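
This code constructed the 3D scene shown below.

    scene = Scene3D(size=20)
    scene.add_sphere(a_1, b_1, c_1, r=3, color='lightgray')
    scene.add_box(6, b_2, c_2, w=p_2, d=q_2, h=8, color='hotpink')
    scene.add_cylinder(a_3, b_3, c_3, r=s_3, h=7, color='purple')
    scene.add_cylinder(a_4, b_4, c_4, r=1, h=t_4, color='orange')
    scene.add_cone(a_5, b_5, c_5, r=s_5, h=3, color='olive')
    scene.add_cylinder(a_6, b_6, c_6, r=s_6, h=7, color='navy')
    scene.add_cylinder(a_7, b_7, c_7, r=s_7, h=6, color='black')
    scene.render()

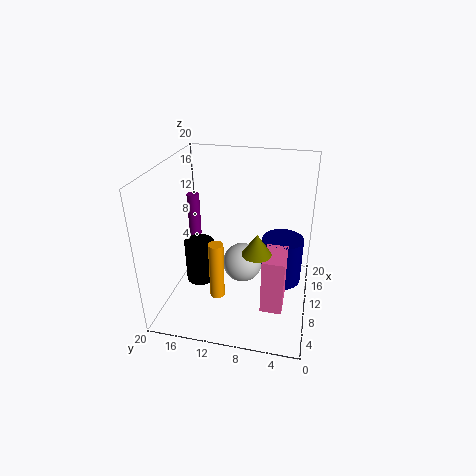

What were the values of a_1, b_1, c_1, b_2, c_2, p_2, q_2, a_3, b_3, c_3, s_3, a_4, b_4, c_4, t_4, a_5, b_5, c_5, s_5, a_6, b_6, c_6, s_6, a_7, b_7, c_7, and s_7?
a_1 = 13
b_1 = 10
c_1 = 4
b_2 = 3
c_2 = 1
p_2 = 5
q_2 = 3
a_3 = 17
b_3 = 19
c_3 = 6
s_3 = 1
a_4 = 6
b_4 = 12
c_4 = 3
t_4 = 8
a_5 = 8
b_5 = 7
c_5 = 9
s_5 = 2
a_6 = 13
b_6 = 4
c_6 = 2
s_6 = 3
a_7 = 8
b_7 = 15
c_7 = 4
s_7 = 2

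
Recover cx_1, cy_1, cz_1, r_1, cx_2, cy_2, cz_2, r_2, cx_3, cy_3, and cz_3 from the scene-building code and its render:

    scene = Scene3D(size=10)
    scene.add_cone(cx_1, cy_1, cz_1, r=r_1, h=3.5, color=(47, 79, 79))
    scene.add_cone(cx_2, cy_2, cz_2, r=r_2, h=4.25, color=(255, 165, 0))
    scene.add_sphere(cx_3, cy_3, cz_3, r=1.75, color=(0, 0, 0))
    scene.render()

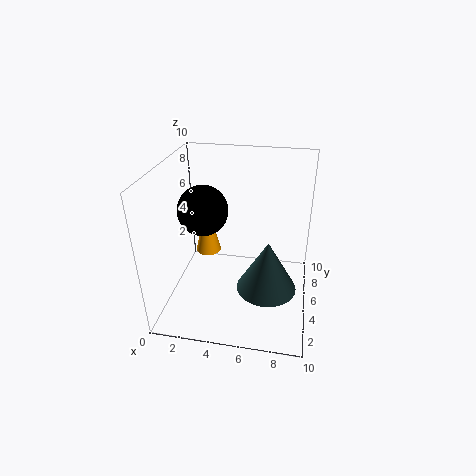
cx_1 = 7.25
cy_1 = 3.5
cz_1 = 2.25
r_1 = 2
cx_2 = 2
cy_2 = 7.75
cz_2 = 2
r_2 = 1
cx_3 = 2.5
cy_3 = 5.25
cz_3 = 6.75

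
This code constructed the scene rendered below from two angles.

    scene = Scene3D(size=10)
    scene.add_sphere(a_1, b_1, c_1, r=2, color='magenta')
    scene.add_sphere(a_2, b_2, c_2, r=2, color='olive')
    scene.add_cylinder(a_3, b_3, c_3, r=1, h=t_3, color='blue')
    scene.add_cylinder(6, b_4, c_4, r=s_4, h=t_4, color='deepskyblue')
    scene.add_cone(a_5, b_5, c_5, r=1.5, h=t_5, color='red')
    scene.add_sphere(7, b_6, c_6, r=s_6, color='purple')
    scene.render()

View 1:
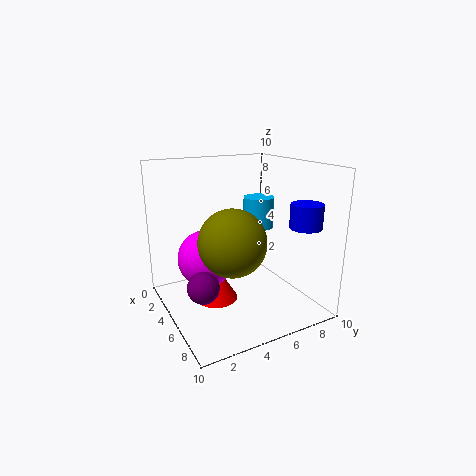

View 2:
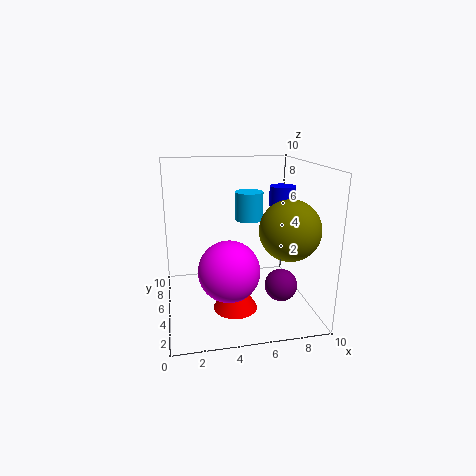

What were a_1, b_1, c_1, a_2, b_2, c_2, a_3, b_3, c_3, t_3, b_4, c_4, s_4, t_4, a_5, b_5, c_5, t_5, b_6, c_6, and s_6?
a_1 = 4
b_1 = 3
c_1 = 3.5
a_2 = 8
b_2 = 3
c_2 = 6
a_3 = 9
b_3 = 7.5
c_3 = 6.5
t_3 = 1.5
b_4 = 6
c_4 = 6
s_4 = 1
t_4 = 2
a_5 = 4.5
b_5 = 3.5
c_5 = 0.5
t_5 = 2.5
b_6 = 1.5
c_6 = 3
s_6 = 1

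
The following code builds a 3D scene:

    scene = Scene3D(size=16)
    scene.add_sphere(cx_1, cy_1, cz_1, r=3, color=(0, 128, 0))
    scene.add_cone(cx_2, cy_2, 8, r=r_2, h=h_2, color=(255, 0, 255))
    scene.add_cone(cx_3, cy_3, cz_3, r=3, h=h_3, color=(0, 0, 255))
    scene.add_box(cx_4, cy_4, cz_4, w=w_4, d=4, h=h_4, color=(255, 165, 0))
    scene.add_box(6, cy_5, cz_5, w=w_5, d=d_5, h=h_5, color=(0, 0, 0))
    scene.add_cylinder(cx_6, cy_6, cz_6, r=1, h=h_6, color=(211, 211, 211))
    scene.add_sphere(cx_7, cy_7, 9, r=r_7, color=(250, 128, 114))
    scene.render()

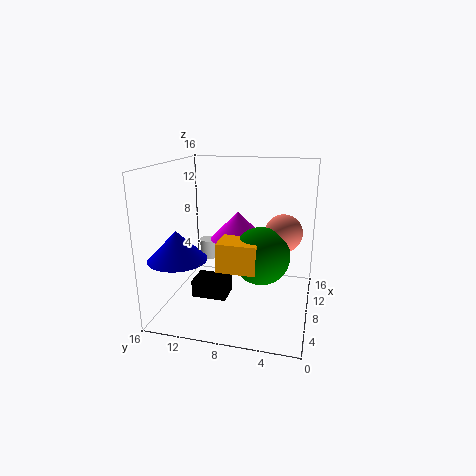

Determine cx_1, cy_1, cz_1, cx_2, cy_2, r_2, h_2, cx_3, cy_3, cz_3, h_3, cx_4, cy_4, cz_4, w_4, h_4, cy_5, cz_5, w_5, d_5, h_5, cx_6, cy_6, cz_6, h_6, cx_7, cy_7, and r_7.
cx_1 = 6; cy_1 = 5; cz_1 = 7; cx_2 = 8; cy_2 = 8; r_2 = 3; h_2 = 3; cx_3 = 3; cy_3 = 13; cz_3 = 7; h_3 = 3; cx_4 = 3; cy_4 = 5; cz_4 = 6; w_4 = 5; h_4 = 3; cy_5 = 9; cz_5 = 1; w_5 = 3; d_5 = 4; h_5 = 2; cx_6 = 7; cy_6 = 11; cz_6 = 6; h_6 = 2; cx_7 = 8; cy_7 = 3; r_7 = 2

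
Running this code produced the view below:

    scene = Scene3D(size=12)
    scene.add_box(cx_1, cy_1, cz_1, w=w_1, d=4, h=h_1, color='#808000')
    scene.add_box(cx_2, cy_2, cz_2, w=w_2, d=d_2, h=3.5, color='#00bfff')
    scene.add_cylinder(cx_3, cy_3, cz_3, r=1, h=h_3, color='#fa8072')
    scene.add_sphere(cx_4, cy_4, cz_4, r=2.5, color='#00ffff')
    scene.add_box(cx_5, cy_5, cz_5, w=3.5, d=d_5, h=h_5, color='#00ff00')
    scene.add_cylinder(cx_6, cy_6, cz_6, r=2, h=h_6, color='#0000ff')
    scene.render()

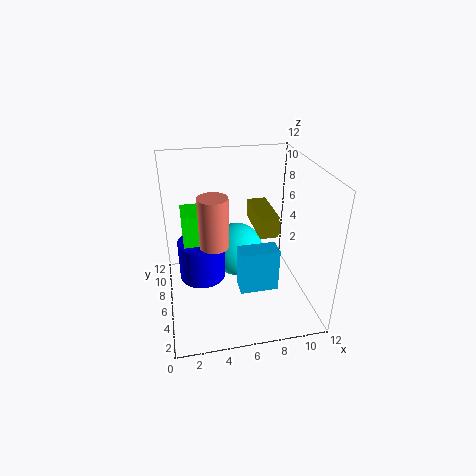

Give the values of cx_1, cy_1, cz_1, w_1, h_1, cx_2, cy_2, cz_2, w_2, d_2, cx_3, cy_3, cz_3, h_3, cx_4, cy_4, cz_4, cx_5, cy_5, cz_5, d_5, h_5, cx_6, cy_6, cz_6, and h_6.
cx_1 = 7; cy_1 = 3; cz_1 = 7.5; w_1 = 1.5; h_1 = 1.5; cx_2 = 5.5; cy_2 = 2.5; cz_2 = 3; w_2 = 3; d_2 = 1.5; cx_3 = 3.5; cy_3 = 2; cz_3 = 8; h_3 = 3.5; cx_4 = 6.5; cy_4 = 9; cz_4 = 3; cx_5 = 1.5; cy_5 = 4.5; cz_5 = 6.5; d_5 = 2.5; h_5 = 2.5; cx_6 = 3; cy_6 = 7; cz_6 = 2; h_6 = 3.5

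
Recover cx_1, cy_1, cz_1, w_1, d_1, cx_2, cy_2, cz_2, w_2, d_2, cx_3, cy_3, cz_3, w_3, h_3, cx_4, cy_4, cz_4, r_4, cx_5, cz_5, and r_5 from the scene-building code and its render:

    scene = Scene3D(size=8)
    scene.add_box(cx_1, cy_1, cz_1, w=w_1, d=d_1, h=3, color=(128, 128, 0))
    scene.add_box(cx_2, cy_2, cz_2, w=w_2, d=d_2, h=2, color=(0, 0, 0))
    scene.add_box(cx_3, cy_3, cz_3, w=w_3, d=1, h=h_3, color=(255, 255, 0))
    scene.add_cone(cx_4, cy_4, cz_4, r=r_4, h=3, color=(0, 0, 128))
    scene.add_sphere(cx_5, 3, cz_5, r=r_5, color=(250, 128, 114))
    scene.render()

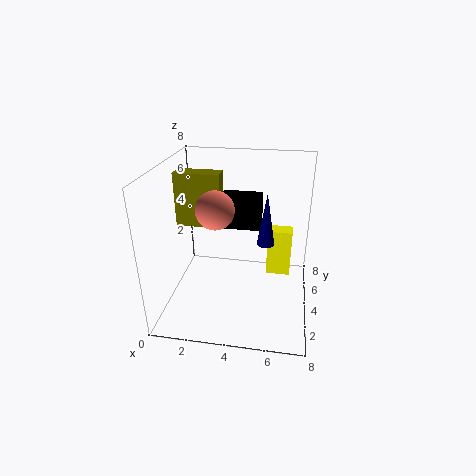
cx_1 = 0.5; cy_1 = 4; cz_1 = 4.5; w_1 = 2.5; d_1 = 1; cx_2 = 2.5; cy_2 = 6; cz_2 = 3.5; w_2 = 2.5; d_2 = 1.5; cx_3 = 5.5; cy_3 = 6; cz_3 = 0.5; w_3 = 1.5; h_3 = 3; cx_4 = 5.5; cy_4 = 4.5; cz_4 = 3.5; r_4 = 0.5; cx_5 = 3; cz_5 = 6; r_5 = 1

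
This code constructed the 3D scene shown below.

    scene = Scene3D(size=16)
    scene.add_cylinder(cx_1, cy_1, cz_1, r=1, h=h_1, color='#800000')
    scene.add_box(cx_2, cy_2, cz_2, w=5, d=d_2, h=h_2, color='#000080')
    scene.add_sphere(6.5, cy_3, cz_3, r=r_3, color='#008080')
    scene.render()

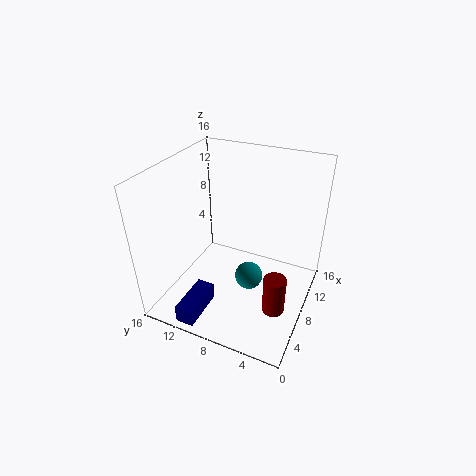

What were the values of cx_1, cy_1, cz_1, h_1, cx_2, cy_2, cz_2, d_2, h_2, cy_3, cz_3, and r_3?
cx_1 = 1.5, cy_1 = 1.5, cz_1 = 6, h_1 = 3.5, cx_2 = 0.5, cy_2 = 10, cz_2 = 0.5, d_2 = 2, h_2 = 2, cy_3 = 6, cz_3 = 4.5, r_3 = 1.5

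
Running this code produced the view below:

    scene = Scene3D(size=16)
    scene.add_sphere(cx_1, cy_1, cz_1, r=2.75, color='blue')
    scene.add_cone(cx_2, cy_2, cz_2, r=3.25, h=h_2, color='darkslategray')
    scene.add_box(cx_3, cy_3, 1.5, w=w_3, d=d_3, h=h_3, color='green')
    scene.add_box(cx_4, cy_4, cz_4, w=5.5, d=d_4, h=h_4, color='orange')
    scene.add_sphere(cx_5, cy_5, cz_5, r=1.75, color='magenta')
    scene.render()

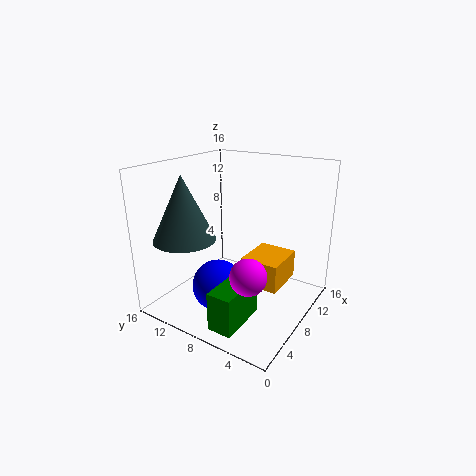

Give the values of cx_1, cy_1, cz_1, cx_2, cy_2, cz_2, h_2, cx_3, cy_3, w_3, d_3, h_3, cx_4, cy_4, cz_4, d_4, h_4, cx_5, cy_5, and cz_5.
cx_1 = 4.75, cy_1 = 8.5, cz_1 = 3.5, cx_2 = 3.25, cy_2 = 11.5, cz_2 = 8.75, h_2 = 6.75, cx_3 = 0.25, cy_3 = 4, w_3 = 5.25, d_3 = 2.5, h_3 = 4, cx_4 = 10.25, cy_4 = 4.25, cz_4 = 0.75, d_4 = 4.75, h_4 = 3.5, cx_5 = 2.75, cy_5 = 3.5, cz_5 = 7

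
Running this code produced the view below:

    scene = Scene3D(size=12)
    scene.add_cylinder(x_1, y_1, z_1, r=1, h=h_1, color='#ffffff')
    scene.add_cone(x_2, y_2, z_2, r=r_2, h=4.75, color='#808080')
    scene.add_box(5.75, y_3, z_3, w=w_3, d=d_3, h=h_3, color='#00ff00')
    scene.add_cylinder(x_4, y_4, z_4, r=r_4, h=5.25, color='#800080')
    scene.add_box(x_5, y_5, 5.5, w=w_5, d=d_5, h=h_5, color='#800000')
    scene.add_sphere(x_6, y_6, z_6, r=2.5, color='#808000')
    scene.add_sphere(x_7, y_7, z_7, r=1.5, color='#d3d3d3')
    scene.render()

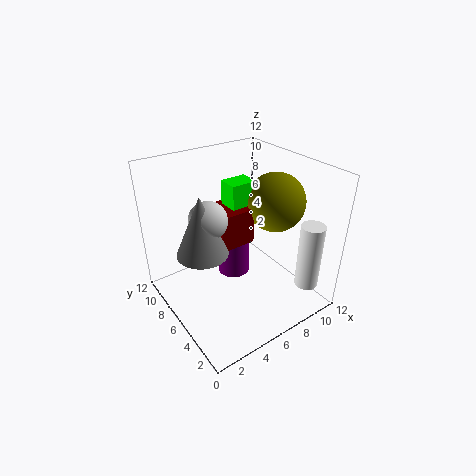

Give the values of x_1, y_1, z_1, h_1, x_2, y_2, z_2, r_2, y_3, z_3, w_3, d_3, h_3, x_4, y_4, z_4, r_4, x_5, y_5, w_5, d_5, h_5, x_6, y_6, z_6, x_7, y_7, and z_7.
x_1 = 10.5; y_1 = 2; z_1 = 1.75; h_1 = 5.75; x_2 = 2.5; y_2 = 5.75; z_2 = 6; r_2 = 2; y_3 = 6.25; z_3 = 7.25; w_3 = 2.25; d_3 = 1.75; h_3 = 3.25; x_4 = 7.25; y_4 = 8.5; z_4 = 0.75; r_4 = 1.5; x_5 = 4.25; y_5 = 5.5; w_5 = 3; d_5 = 3; h_5 = 3; x_6 = 9.5; y_6 = 5.5; z_6 = 8.5; x_7 = 3.25; y_7 = 6; z_7 = 8.5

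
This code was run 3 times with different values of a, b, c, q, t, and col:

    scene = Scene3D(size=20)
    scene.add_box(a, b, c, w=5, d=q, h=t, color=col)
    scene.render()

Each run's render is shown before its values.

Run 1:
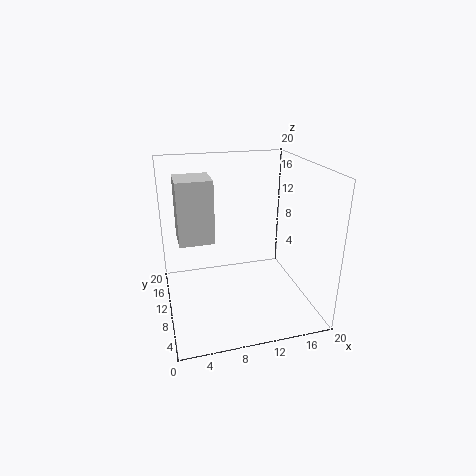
a = 2; b = 11; c = 9; q = 5; t = 9; col = 'lightgray'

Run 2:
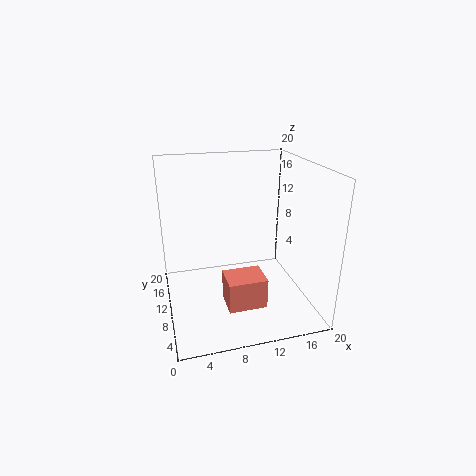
a = 7; b = 3; c = 3; q = 4; t = 4; col = 'salmon'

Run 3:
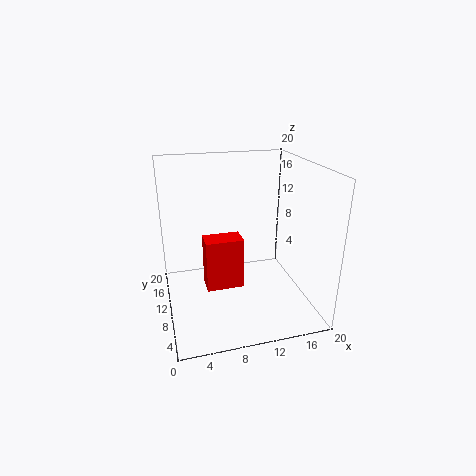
a = 5; b = 7; c = 4; q = 3; t = 7; col = 'red'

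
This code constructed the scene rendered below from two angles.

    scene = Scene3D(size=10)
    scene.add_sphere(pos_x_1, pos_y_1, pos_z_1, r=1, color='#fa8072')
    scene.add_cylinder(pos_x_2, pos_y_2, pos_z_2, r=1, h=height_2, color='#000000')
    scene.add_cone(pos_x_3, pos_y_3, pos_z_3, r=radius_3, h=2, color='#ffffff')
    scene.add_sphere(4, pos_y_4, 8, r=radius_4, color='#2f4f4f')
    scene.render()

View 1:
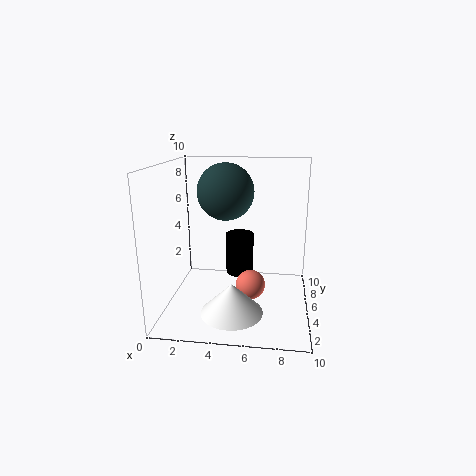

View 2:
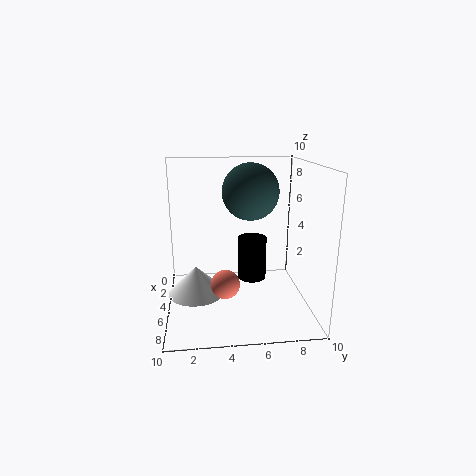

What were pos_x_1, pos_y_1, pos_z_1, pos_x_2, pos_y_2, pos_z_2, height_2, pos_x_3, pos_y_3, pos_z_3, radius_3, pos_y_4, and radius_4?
pos_x_1 = 6, pos_y_1 = 4, pos_z_1 = 2, pos_x_2 = 5, pos_y_2 = 6, pos_z_2 = 2, height_2 = 3, pos_x_3 = 5, pos_y_3 = 2, pos_z_3 = 1, radius_3 = 2, pos_y_4 = 6, radius_4 = 2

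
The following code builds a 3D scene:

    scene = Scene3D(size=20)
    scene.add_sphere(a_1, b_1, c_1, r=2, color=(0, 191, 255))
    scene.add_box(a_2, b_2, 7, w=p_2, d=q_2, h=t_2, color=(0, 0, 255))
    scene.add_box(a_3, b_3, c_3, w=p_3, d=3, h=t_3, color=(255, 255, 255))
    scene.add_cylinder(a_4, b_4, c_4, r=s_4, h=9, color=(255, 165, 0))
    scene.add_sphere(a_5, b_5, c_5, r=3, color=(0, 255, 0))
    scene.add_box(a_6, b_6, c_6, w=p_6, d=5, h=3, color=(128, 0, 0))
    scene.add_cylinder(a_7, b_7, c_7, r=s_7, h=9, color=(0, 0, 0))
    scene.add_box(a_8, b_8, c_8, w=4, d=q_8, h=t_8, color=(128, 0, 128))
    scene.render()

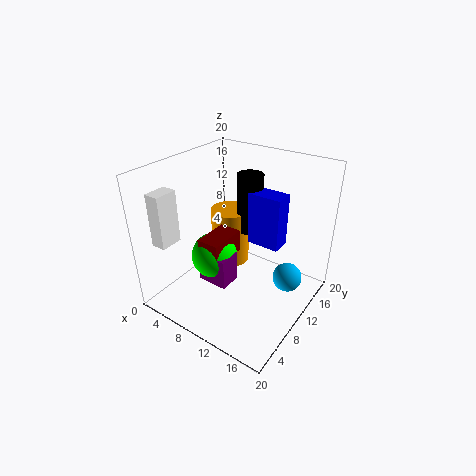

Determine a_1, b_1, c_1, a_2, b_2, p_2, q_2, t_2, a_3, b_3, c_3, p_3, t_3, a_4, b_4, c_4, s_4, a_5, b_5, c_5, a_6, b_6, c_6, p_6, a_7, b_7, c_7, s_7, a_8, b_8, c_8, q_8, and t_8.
a_1 = 17
b_1 = 12
c_1 = 5
a_2 = 9
b_2 = 14
p_2 = 5
q_2 = 3
t_2 = 8
a_3 = 3
b_3 = 1
c_3 = 11
p_3 = 2
t_3 = 7
a_4 = 5
b_4 = 15
c_4 = 2
s_4 = 3
a_5 = 9
b_5 = 6
c_5 = 9
a_6 = 8
b_6 = 4
c_6 = 9
p_6 = 3
a_7 = 8
b_7 = 16
c_7 = 8
s_7 = 2
a_8 = 8
b_8 = 4
c_8 = 6
q_8 = 3
t_8 = 4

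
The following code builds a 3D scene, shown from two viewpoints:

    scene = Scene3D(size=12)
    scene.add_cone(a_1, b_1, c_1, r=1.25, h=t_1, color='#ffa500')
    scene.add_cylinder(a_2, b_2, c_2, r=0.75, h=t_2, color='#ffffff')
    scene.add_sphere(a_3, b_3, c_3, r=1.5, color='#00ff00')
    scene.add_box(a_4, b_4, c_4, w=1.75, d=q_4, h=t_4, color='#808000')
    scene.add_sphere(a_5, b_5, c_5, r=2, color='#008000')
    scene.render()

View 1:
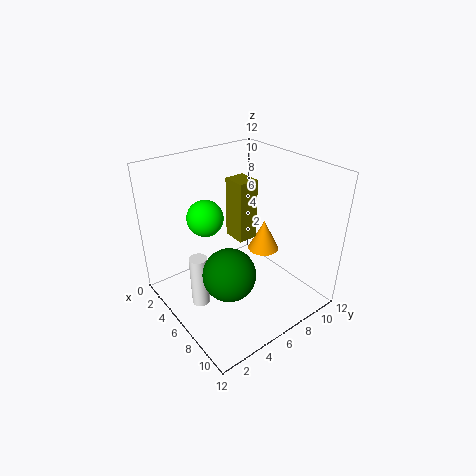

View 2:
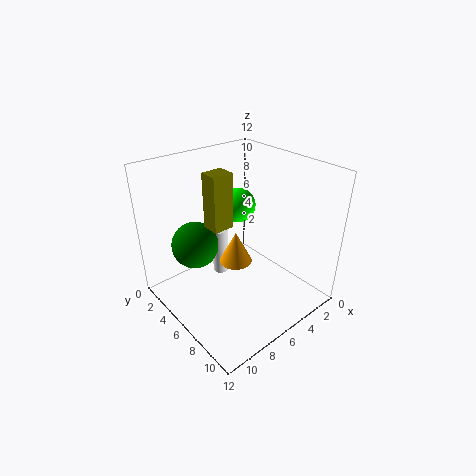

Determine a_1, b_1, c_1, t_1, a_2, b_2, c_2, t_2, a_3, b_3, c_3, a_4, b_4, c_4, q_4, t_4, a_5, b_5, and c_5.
a_1 = 7.5; b_1 = 7.5; c_1 = 5.25; t_1 = 2.5; a_2 = 5.25; b_2 = 2.5; c_2 = 0.5; t_2 = 4.5; a_3 = 4.25; b_3 = 4; c_3 = 7.75; a_4 = 6.5; b_4 = 4.5; c_4 = 7.25; q_4 = 1.5; t_4 = 4.5; a_5 = 8.5; b_5 = 3.25; c_5 = 5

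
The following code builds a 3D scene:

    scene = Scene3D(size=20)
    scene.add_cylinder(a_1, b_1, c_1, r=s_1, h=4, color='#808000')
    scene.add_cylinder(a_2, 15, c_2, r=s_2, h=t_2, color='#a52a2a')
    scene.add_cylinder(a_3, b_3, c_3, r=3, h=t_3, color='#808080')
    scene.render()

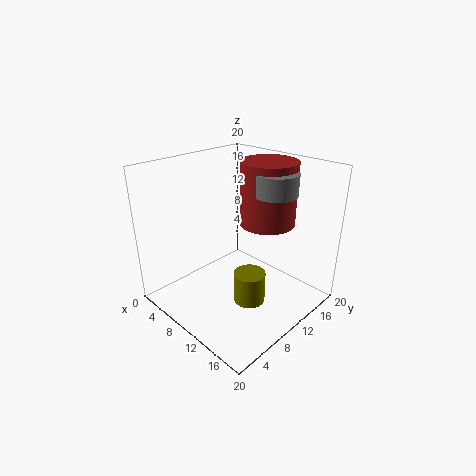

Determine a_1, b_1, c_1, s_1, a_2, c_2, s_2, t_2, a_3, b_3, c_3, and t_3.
a_1 = 15
b_1 = 7
c_1 = 4
s_1 = 2
a_2 = 11
c_2 = 11
s_2 = 4
t_2 = 9
a_3 = 13
b_3 = 14
c_3 = 16
t_3 = 3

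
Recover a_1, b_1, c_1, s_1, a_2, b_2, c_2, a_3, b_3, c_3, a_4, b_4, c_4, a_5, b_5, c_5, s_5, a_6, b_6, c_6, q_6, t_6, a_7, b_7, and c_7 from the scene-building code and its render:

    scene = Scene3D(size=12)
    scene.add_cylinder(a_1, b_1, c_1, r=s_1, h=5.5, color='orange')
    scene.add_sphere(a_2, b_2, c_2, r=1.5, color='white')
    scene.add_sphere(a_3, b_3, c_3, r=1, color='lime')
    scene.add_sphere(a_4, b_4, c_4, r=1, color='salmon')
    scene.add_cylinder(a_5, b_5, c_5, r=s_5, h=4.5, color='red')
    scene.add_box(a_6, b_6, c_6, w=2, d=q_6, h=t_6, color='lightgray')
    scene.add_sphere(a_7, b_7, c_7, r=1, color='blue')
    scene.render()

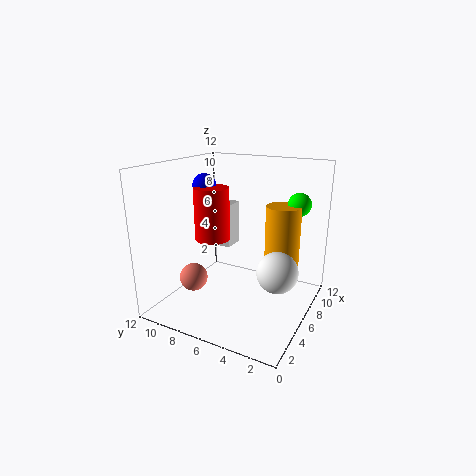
a_1 = 8.5
b_1 = 3
c_1 = 3
s_1 = 1.5
a_2 = 3.5
b_2 = 1.5
c_2 = 5
a_3 = 9.5
b_3 = 2
c_3 = 8.5
a_4 = 1
b_4 = 7
c_4 = 4.5
a_5 = 6
b_5 = 8.5
c_5 = 5.5
s_5 = 1.5
a_6 = 8
b_6 = 8
c_6 = 4
q_6 = 2
t_6 = 4
a_7 = 6.5
b_7 = 9.5
c_7 = 10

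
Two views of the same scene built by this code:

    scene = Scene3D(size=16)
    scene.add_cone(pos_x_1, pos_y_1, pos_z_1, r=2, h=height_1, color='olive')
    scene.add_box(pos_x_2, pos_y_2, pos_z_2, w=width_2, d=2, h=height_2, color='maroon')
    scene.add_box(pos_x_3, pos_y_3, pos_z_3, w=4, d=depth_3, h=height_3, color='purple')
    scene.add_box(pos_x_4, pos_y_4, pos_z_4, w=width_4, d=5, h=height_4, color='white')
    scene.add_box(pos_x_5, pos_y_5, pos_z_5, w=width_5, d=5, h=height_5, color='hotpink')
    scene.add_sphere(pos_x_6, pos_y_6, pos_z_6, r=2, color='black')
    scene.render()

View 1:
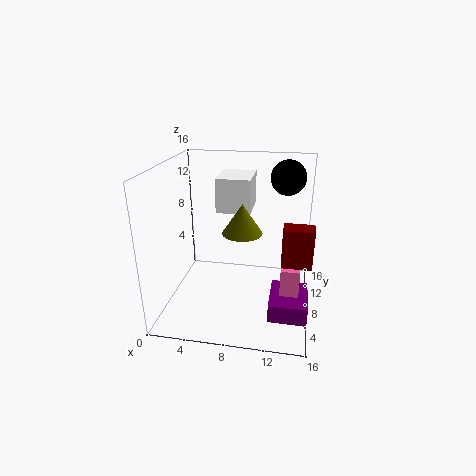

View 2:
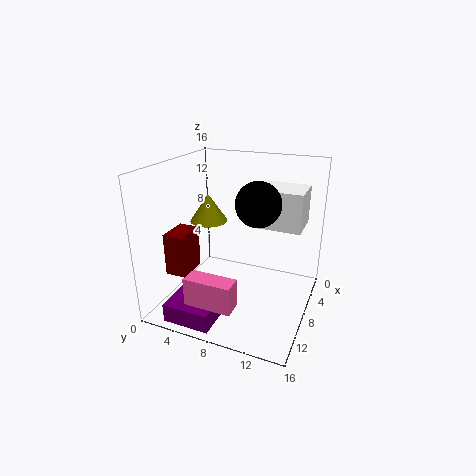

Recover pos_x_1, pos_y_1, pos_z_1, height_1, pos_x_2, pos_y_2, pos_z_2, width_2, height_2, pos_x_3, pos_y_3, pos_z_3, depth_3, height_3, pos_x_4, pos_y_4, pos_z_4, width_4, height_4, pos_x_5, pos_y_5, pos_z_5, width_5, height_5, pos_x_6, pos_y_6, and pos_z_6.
pos_x_1 = 9
pos_y_1 = 5
pos_z_1 = 10
height_1 = 3
pos_x_2 = 13
pos_y_2 = 4
pos_z_2 = 7
width_2 = 3
height_2 = 4
pos_x_3 = 12
pos_y_3 = 3
pos_z_3 = 1
depth_3 = 5
height_3 = 2
pos_x_4 = 5
pos_y_4 = 10
pos_z_4 = 10
width_4 = 4
height_4 = 4
pos_x_5 = 13
pos_y_5 = 5
pos_z_5 = 3
width_5 = 2
height_5 = 3
pos_x_6 = 13
pos_y_6 = 12
pos_z_6 = 14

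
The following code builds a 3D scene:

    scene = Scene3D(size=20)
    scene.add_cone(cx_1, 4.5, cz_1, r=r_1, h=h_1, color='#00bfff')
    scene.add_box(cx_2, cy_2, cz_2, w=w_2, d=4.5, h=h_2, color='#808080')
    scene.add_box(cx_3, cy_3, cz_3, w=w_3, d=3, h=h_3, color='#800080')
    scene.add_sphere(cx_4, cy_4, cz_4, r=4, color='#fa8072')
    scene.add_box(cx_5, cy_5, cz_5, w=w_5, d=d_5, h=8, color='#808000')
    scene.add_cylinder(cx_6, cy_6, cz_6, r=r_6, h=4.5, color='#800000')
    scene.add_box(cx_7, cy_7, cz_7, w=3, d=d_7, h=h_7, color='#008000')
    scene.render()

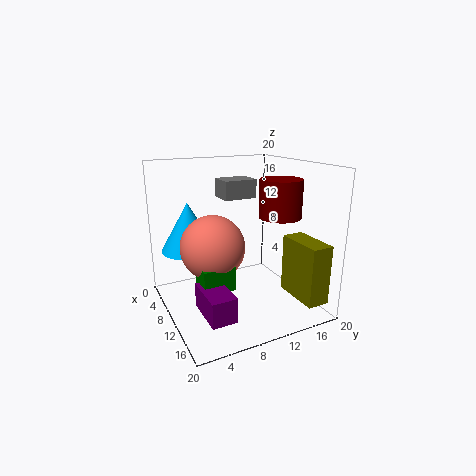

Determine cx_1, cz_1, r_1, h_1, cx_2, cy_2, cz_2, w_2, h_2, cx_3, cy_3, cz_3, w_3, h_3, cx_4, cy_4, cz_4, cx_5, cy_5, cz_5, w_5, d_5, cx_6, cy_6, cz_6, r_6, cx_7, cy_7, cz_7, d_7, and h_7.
cx_1 = 5
cz_1 = 7.5
r_1 = 4
h_1 = 7
cx_2 = 7
cy_2 = 8
cz_2 = 15.5
w_2 = 3.5
h_2 = 2.5
cx_3 = 14.5
cy_3 = 2
cz_3 = 4
w_3 = 5.5
h_3 = 3
cx_4 = 13
cy_4 = 5
cz_4 = 10.5
cx_5 = 13
cy_5 = 15.5
cz_5 = 2.5
w_5 = 6.5
d_5 = 3
cx_6 = 17
cy_6 = 12
cz_6 = 14.5
r_6 = 2.5
cx_7 = 13.5
cy_7 = 2.5
cz_7 = 6
d_7 = 4
h_7 = 3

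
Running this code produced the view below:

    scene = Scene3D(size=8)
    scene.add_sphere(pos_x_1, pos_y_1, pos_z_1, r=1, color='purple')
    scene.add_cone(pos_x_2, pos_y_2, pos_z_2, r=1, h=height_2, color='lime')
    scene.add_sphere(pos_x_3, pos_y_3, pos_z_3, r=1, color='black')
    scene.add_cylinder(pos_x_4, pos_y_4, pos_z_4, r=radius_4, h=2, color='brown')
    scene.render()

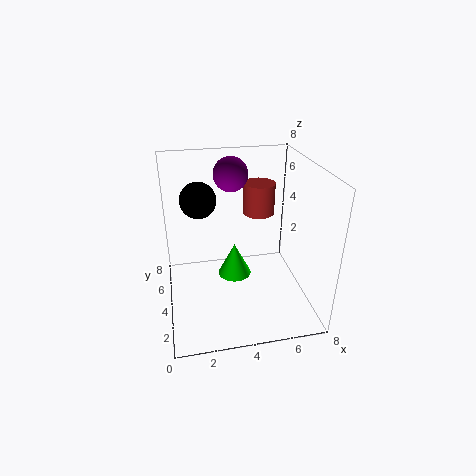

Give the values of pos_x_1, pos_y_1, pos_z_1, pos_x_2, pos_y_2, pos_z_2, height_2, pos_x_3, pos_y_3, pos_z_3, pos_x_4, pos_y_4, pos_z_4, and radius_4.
pos_x_1 = 4, pos_y_1 = 6, pos_z_1 = 7, pos_x_2 = 4, pos_y_2 = 5, pos_z_2 = 1, height_2 = 2, pos_x_3 = 2, pos_y_3 = 5, pos_z_3 = 6, pos_x_4 = 6, pos_y_4 = 7, pos_z_4 = 4, radius_4 = 1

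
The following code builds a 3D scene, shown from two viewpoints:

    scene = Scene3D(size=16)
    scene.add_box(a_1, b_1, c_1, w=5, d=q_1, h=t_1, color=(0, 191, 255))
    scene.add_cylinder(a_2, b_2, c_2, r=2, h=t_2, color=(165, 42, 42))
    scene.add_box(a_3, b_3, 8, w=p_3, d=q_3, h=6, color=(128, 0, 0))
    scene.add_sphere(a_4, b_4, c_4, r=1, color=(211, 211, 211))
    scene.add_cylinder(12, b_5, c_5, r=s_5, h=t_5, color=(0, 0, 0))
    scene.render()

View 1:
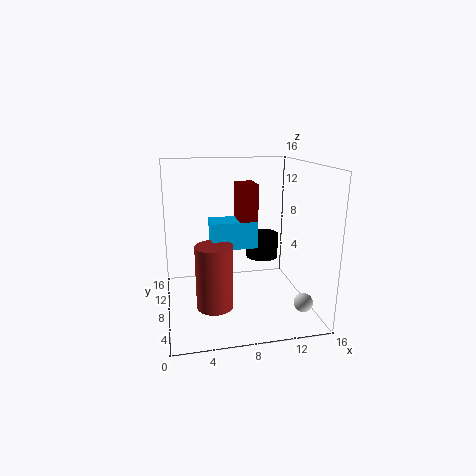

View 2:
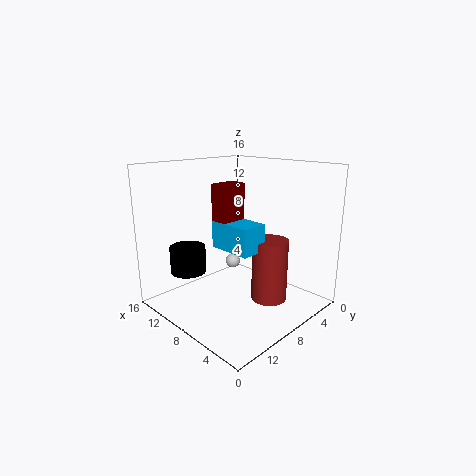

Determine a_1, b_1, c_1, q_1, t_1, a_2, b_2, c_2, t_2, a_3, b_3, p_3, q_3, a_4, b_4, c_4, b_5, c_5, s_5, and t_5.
a_1 = 5
b_1 = 7
c_1 = 7
q_1 = 3
t_1 = 3
a_2 = 5
b_2 = 6
c_2 = 1
t_2 = 7
a_3 = 8
b_3 = 7
p_3 = 2
q_3 = 3
a_4 = 14
b_4 = 3
c_4 = 2
b_5 = 12
c_5 = 4
s_5 = 2
t_5 = 3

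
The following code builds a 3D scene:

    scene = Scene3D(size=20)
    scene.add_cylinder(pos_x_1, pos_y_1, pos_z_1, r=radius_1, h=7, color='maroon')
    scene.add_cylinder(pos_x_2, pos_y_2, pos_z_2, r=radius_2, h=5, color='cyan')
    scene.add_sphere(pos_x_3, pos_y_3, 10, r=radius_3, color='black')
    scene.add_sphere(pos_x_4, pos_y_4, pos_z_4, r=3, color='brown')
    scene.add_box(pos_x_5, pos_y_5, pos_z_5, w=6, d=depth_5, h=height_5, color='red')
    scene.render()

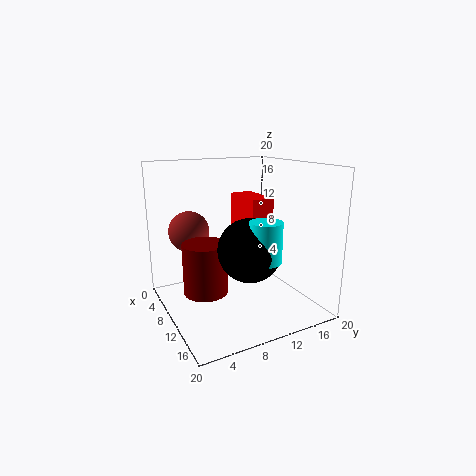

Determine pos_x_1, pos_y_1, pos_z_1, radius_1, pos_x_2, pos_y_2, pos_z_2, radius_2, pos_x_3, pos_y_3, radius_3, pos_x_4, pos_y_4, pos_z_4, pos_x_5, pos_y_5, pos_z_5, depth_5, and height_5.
pos_x_1 = 10, pos_y_1 = 5, pos_z_1 = 3, radius_1 = 3, pos_x_2 = 17, pos_y_2 = 10, pos_z_2 = 9, radius_2 = 2, pos_x_3 = 15, pos_y_3 = 9, radius_3 = 4, pos_x_4 = 4, pos_y_4 = 5, pos_z_4 = 10, pos_x_5 = 8, pos_y_5 = 10, pos_z_5 = 7, depth_5 = 3, height_5 = 9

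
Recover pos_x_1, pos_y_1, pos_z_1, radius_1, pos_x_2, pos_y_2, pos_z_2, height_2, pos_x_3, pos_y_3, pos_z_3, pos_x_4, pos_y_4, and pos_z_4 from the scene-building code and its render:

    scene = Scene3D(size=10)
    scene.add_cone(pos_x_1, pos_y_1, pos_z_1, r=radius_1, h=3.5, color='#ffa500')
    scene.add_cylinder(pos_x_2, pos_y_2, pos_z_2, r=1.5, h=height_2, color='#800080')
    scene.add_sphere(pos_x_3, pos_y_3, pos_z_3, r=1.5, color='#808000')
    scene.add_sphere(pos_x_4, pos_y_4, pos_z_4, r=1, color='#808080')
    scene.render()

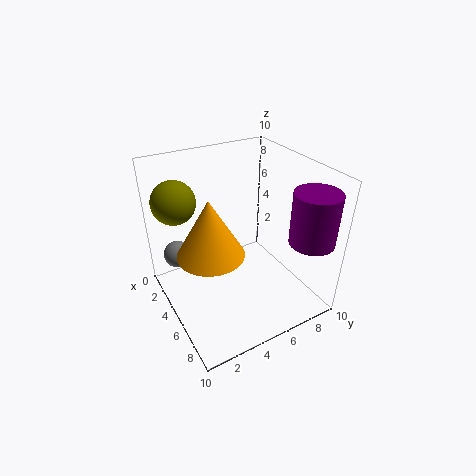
pos_x_1 = 7; pos_y_1 = 2; pos_z_1 = 6; radius_1 = 2; pos_x_2 = 8.5; pos_y_2 = 8.5; pos_z_2 = 5.5; height_2 = 3.5; pos_x_3 = 2.5; pos_y_3 = 1.5; pos_z_3 = 7.5; pos_x_4 = 2; pos_y_4 = 1.5; pos_z_4 = 3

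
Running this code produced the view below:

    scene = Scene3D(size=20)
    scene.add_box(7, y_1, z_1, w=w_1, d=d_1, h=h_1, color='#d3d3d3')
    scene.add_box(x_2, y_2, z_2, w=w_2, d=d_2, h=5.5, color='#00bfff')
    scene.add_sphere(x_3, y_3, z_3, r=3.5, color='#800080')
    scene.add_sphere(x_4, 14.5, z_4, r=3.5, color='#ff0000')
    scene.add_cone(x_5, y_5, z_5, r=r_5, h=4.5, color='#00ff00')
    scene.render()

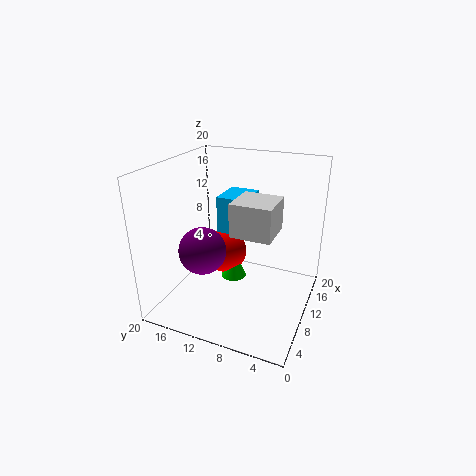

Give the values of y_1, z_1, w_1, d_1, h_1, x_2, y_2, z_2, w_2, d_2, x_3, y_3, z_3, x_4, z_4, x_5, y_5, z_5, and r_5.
y_1 = 4.5; z_1 = 11.5; w_1 = 5.5; d_1 = 5.5; h_1 = 4.5; x_2 = 12.5; y_2 = 10; z_2 = 9; w_2 = 5.5; d_2 = 4.5; x_3 = 9.5; y_3 = 15.5; z_3 = 7; x_4 = 15; z_4 = 4.5; x_5 = 14; y_5 = 12.5; z_5 = 1; r_5 = 2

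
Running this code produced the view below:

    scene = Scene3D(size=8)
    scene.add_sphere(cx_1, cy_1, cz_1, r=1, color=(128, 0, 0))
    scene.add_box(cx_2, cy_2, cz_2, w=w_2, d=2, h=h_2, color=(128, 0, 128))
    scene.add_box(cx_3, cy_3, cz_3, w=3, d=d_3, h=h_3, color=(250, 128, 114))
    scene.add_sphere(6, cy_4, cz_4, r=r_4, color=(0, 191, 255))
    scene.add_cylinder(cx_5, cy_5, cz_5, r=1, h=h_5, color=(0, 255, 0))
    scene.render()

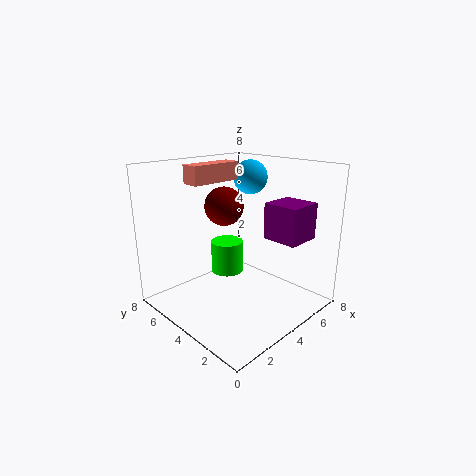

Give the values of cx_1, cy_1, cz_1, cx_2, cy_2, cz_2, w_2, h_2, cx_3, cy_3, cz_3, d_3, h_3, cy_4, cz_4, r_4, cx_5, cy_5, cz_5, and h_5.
cx_1 = 3, cy_1 = 4, cz_1 = 6, cx_2 = 5, cy_2 = 1, cz_2 = 4, w_2 = 2, h_2 = 2, cx_3 = 2, cy_3 = 5, cz_3 = 7, d_3 = 1, h_3 = 1, cy_4 = 5, cz_4 = 7, r_4 = 1, cx_5 = 5, cy_5 = 6, cz_5 = 1, h_5 = 2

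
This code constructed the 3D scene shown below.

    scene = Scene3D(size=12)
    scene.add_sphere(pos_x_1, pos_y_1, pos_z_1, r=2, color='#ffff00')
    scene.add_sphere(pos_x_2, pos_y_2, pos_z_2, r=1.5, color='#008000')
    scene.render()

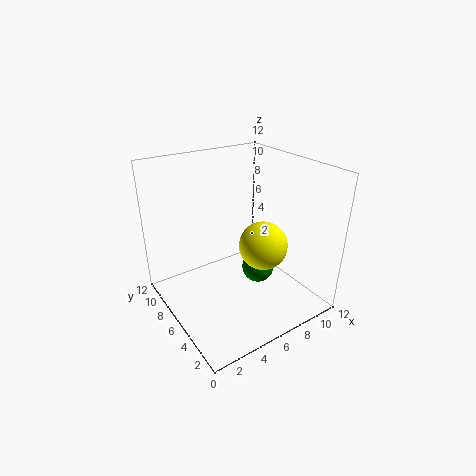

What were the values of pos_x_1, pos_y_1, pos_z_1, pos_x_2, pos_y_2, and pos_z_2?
pos_x_1 = 7.5
pos_y_1 = 4.5
pos_z_1 = 5.5
pos_x_2 = 9
pos_y_2 = 7
pos_z_2 = 1.5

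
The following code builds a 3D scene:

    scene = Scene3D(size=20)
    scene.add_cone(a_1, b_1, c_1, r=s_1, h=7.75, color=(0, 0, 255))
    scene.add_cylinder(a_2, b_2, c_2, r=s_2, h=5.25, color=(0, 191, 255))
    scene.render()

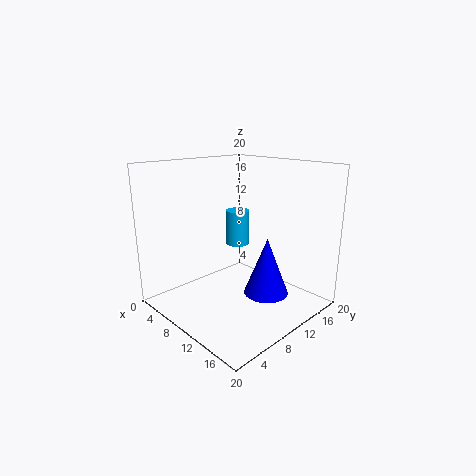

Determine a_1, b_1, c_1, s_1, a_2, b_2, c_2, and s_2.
a_1 = 14.5
b_1 = 11
c_1 = 3
s_1 = 3
a_2 = 6.5
b_2 = 13.25
c_2 = 7.5
s_2 = 1.75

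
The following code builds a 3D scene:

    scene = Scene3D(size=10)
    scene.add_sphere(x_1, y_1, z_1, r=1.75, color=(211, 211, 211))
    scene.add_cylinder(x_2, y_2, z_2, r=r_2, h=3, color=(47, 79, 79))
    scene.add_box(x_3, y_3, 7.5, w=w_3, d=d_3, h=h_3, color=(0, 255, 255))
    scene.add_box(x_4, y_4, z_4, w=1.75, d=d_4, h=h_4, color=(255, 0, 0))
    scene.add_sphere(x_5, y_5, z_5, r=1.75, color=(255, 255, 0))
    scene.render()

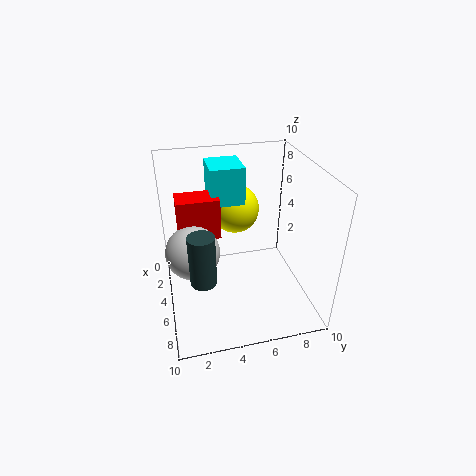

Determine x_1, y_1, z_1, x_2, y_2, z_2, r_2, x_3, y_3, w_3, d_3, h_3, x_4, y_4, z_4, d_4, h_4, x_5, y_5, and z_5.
x_1 = 6
y_1 = 1.75
z_1 = 5
x_2 = 9
y_2 = 2
z_2 = 5
r_2 = 0.75
x_3 = 2.5
y_3 = 3.25
w_3 = 2.5
d_3 = 2.25
h_3 = 2.5
x_4 = 3.75
y_4 = 1
z_4 = 5.5
d_4 = 2.75
h_4 = 2.75
x_5 = 3
y_5 = 5.25
z_5 = 6.25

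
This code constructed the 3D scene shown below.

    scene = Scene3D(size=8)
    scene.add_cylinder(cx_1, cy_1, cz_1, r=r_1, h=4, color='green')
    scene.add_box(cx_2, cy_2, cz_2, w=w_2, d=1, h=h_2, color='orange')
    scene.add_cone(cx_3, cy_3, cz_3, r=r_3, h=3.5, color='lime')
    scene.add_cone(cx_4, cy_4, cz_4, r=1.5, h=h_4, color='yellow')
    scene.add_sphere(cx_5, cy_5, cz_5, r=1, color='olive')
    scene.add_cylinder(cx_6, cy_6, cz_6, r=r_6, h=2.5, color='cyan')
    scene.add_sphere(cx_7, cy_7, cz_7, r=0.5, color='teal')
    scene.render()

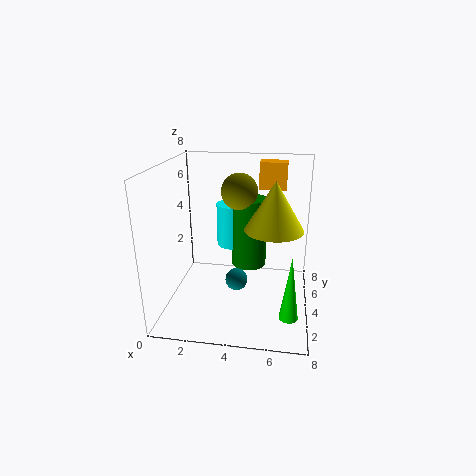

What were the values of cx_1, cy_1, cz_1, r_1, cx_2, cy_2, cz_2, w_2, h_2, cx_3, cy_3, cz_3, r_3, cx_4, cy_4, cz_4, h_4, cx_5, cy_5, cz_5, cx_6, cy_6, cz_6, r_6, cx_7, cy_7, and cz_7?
cx_1 = 4.5
cy_1 = 5
cz_1 = 2
r_1 = 1
cx_2 = 5
cy_2 = 5
cz_2 = 6.5
w_2 = 1.5
h_2 = 1.5
cx_3 = 7
cy_3 = 2
cz_3 = 0.5
r_3 = 0.5
cx_4 = 6
cy_4 = 3
cz_4 = 5
h_4 = 2.5
cx_5 = 4
cy_5 = 4.5
cz_5 = 6.5
cx_6 = 3.5
cy_6 = 5.5
cz_6 = 3
r_6 = 1
cx_7 = 4.5
cy_7 = 0.5
cz_7 = 3.5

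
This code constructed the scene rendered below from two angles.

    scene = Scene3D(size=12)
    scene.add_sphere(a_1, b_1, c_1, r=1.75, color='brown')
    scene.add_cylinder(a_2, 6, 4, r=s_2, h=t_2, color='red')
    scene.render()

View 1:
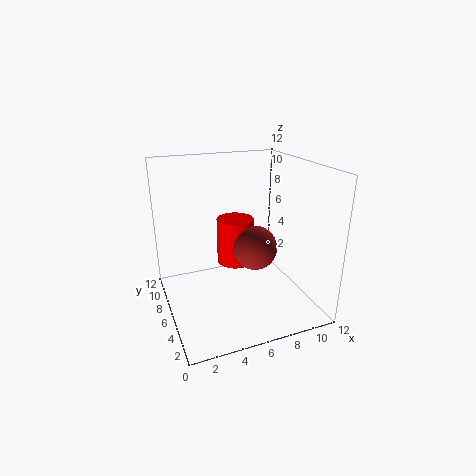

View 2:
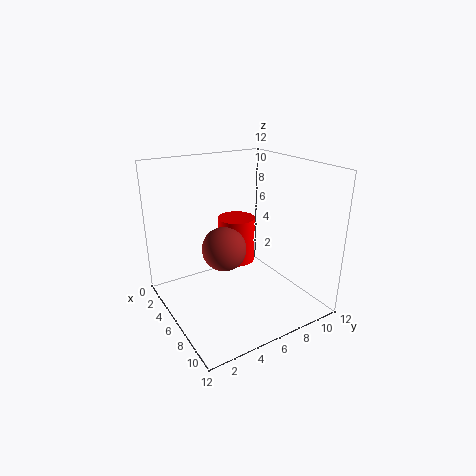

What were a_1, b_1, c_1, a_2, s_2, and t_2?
a_1 = 6.75; b_1 = 4.25; c_1 = 5.75; a_2 = 5.75; s_2 = 1.5; t_2 = 3.75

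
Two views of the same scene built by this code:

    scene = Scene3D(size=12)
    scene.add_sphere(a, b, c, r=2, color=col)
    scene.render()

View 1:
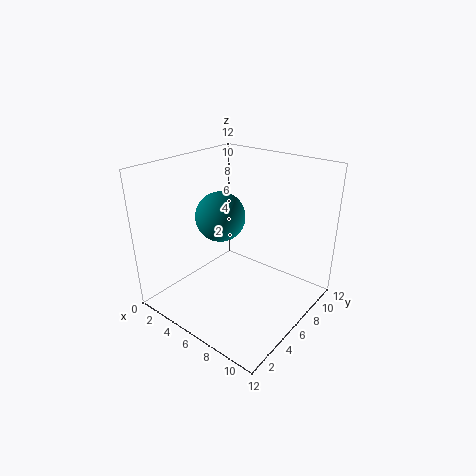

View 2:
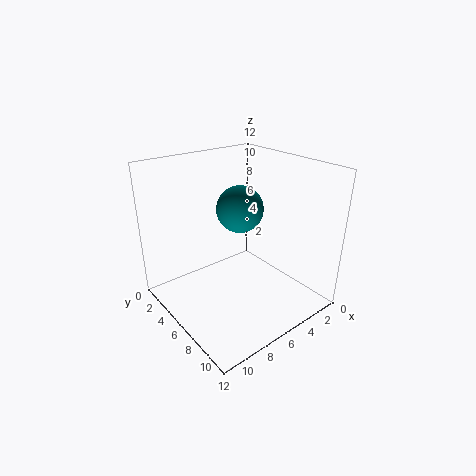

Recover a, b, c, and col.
a = 5
b = 5
c = 8
col = 'teal'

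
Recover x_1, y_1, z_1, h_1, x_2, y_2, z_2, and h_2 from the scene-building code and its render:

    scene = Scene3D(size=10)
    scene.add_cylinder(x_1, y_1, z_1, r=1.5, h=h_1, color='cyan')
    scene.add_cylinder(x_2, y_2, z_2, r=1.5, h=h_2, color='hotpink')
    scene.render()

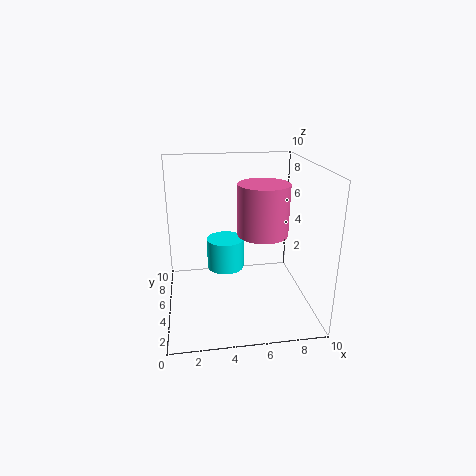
x_1 = 4.5; y_1 = 8.5; z_1 = 1; h_1 = 2.5; x_2 = 6; y_2 = 2; z_2 = 6.5; h_2 = 3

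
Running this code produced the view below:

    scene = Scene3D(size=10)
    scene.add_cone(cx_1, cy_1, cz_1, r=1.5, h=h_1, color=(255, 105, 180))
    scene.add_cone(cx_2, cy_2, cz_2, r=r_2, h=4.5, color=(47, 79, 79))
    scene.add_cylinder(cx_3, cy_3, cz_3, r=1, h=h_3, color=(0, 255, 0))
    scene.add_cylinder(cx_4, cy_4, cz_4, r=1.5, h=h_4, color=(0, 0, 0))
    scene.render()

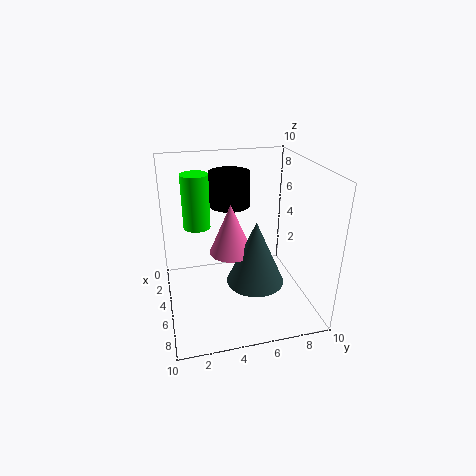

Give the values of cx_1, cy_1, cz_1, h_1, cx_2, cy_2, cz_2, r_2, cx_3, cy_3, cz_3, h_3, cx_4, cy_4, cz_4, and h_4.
cx_1 = 5, cy_1 = 4.5, cz_1 = 4, h_1 = 3.5, cx_2 = 6, cy_2 = 6, cz_2 = 2, r_2 = 2, cx_3 = 2.5, cy_3 = 2.5, cz_3 = 5, h_3 = 4, cx_4 = 2.5, cy_4 = 5, cz_4 = 6.5, h_4 = 2.5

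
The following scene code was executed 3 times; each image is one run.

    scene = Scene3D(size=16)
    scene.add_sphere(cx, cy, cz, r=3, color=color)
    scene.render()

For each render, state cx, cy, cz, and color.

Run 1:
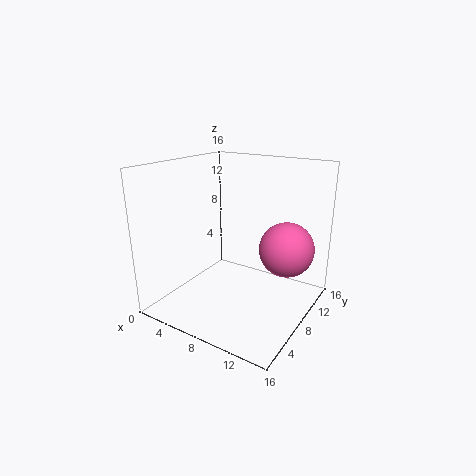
cx = 13
cy = 10
cz = 7
color = 'hotpink'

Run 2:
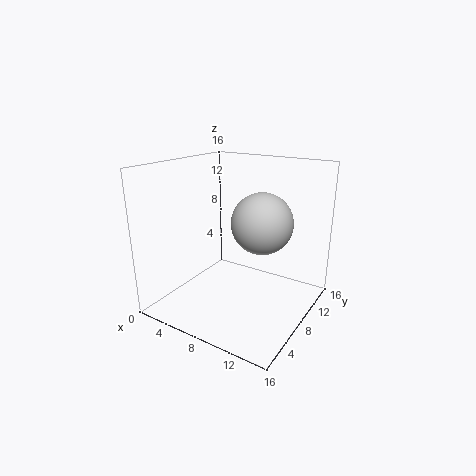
cx = 12
cy = 6
cz = 11
color = 'lightgray'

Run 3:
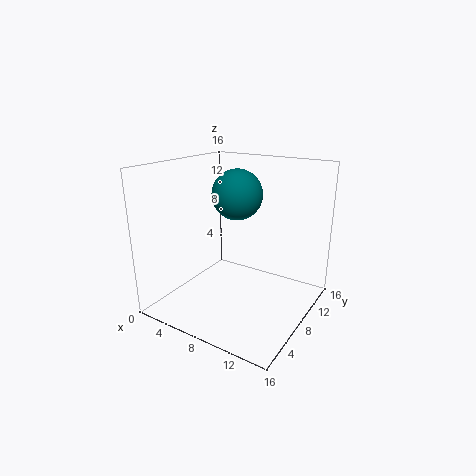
cx = 6
cy = 11
cz = 12
color = 'teal'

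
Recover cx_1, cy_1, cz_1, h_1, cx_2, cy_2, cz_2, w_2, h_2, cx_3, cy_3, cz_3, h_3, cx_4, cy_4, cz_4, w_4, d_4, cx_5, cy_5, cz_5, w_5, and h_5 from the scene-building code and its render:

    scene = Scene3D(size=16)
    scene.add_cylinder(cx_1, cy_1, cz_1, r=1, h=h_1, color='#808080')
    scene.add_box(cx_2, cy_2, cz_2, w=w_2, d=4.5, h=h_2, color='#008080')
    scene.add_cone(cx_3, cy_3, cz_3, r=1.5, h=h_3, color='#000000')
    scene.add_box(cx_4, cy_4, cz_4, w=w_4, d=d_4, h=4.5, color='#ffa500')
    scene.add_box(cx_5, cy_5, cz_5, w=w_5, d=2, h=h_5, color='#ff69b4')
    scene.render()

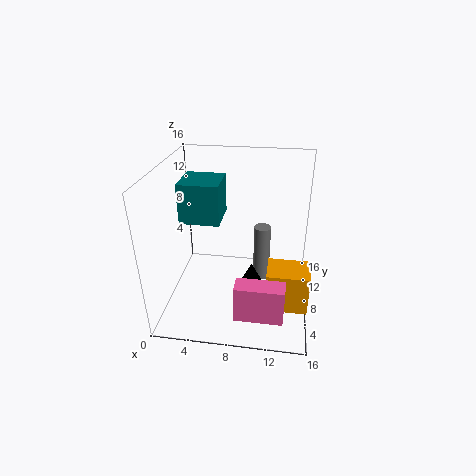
cx_1 = 10.5
cy_1 = 11
cz_1 = 1
h_1 = 7
cx_2 = 1.5
cy_2 = 7.5
cz_2 = 9.5
w_2 = 4.5
h_2 = 4.5
cx_3 = 9.5
cy_3 = 9
cz_3 = 1
h_3 = 3
cx_4 = 11.5
cy_4 = 4
cz_4 = 1.5
w_4 = 4.5
d_4 = 3.5
cx_5 = 8.5
cy_5 = 1.5
cz_5 = 2
w_5 = 5
h_5 = 4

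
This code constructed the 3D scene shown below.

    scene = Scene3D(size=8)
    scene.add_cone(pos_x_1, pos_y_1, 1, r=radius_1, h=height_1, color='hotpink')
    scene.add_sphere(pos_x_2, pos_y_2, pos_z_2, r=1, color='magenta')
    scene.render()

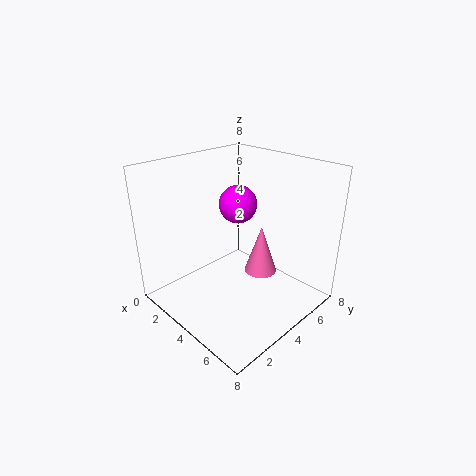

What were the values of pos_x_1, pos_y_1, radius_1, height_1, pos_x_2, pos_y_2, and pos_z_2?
pos_x_1 = 4
pos_y_1 = 6
radius_1 = 1
height_1 = 3
pos_x_2 = 4
pos_y_2 = 4
pos_z_2 = 6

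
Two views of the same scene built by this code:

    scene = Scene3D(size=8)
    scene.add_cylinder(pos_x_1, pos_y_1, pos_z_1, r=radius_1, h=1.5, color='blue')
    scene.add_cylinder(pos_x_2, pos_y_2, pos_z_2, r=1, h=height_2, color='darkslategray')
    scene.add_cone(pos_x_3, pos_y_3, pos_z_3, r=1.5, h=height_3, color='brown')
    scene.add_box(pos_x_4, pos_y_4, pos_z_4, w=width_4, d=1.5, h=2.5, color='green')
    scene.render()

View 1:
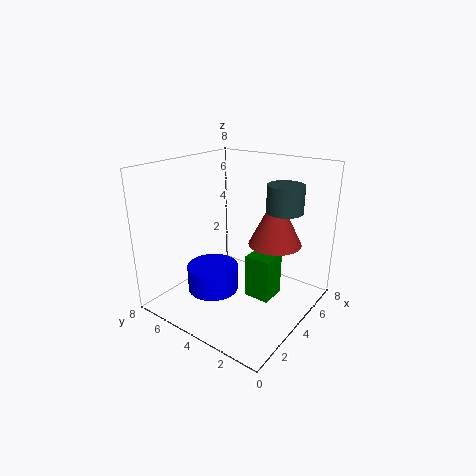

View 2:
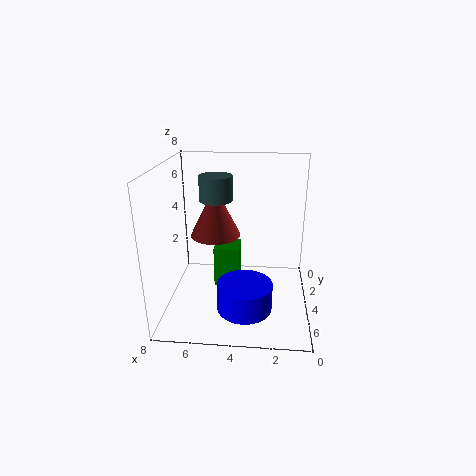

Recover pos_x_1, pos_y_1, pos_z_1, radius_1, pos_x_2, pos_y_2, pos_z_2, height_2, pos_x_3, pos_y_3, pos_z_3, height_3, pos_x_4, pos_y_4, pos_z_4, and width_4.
pos_x_1 = 3.5; pos_y_1 = 5.5; pos_z_1 = 0.5; radius_1 = 1.5; pos_x_2 = 5.5; pos_y_2 = 2; pos_z_2 = 5.5; height_2 = 1.5; pos_x_3 = 5.5; pos_y_3 = 2.5; pos_z_3 = 3.5; height_3 = 3; pos_x_4 = 4; pos_y_4 = 2; pos_z_4 = 0.5; width_4 = 1.5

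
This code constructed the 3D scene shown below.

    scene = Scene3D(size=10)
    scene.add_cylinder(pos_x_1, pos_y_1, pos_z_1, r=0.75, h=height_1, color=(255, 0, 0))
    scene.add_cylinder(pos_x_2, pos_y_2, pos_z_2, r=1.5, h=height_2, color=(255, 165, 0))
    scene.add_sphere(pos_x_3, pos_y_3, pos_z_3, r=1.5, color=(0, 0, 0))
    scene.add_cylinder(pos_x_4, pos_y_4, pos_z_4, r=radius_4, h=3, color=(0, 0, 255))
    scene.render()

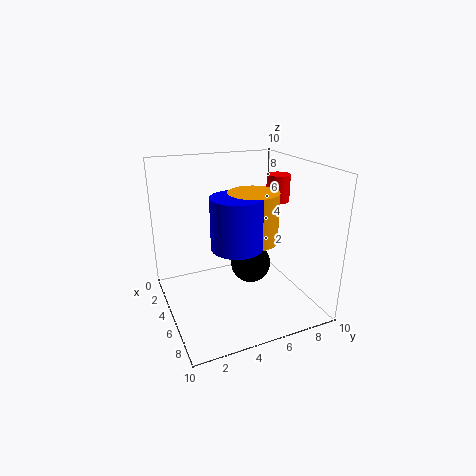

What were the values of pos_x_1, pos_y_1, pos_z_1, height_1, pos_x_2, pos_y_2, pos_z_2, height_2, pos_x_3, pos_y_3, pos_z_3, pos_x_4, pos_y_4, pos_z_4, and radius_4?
pos_x_1 = 6.25, pos_y_1 = 7.25, pos_z_1 = 7.75, height_1 = 1.75, pos_x_2 = 7.75, pos_y_2 = 4.75, pos_z_2 = 6, height_2 = 3, pos_x_3 = 4, pos_y_3 = 6.5, pos_z_3 = 2.25, pos_x_4 = 8.25, pos_y_4 = 3.5, pos_z_4 = 6, radius_4 = 1.5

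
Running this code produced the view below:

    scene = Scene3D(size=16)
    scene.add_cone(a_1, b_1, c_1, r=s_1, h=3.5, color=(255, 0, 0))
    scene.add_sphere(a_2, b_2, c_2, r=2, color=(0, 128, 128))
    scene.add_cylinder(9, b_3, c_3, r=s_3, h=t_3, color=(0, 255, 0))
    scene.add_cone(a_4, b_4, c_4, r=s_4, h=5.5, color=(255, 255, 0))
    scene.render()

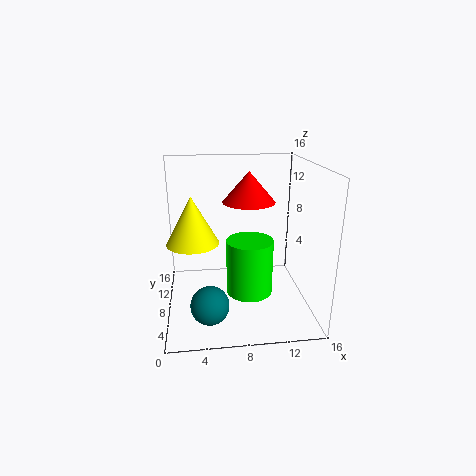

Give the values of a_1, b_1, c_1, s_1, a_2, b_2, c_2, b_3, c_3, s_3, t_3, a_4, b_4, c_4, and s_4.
a_1 = 9.5; b_1 = 10; c_1 = 11.5; s_1 = 3; a_2 = 4.5; b_2 = 3.5; c_2 = 2.5; b_3 = 6; c_3 = 2.5; s_3 = 2.5; t_3 = 6; a_4 = 3; b_4 = 9.5; c_4 = 7; s_4 = 3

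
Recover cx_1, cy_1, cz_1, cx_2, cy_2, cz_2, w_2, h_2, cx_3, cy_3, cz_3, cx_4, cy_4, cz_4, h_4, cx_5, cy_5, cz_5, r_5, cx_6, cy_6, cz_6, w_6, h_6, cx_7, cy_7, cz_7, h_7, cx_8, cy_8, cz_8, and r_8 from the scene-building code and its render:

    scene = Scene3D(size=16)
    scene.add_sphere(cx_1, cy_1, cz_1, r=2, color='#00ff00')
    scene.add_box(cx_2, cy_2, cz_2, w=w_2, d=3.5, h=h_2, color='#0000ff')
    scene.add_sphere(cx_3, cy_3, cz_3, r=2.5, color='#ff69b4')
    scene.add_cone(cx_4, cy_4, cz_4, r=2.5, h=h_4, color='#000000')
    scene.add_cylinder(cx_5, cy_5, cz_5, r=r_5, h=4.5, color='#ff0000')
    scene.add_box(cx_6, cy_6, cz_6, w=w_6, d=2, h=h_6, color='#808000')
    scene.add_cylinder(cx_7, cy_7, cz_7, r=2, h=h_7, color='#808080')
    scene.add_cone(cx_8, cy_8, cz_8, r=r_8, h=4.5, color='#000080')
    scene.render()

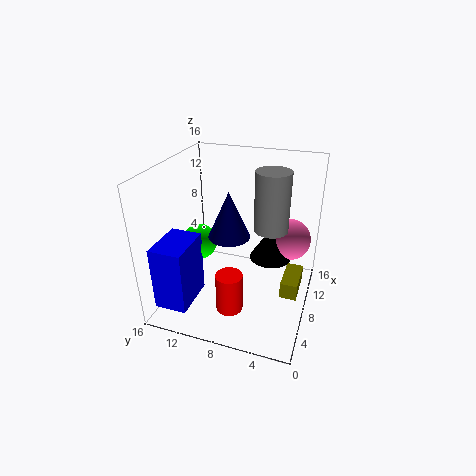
cx_1 = 7.5, cy_1 = 12.5, cz_1 = 7, cx_2 = 1, cy_2 = 11.5, cz_2 = 2, w_2 = 5, h_2 = 7, cx_3 = 13, cy_3 = 3, cz_3 = 6, cx_4 = 11.5, cy_4 = 5, cz_4 = 4, h_4 = 4, cx_5 = 5, cy_5 = 8, cz_5 = 0.5, r_5 = 1.5, cx_6 = 8.5, cy_6 = 1, cz_6 = 0.5, w_6 = 4.5, h_6 = 2, cx_7 = 11, cy_7 = 5, cz_7 = 8, h_7 = 7, cx_8 = 4, cy_8 = 7.5, cz_8 = 10.5, r_8 = 2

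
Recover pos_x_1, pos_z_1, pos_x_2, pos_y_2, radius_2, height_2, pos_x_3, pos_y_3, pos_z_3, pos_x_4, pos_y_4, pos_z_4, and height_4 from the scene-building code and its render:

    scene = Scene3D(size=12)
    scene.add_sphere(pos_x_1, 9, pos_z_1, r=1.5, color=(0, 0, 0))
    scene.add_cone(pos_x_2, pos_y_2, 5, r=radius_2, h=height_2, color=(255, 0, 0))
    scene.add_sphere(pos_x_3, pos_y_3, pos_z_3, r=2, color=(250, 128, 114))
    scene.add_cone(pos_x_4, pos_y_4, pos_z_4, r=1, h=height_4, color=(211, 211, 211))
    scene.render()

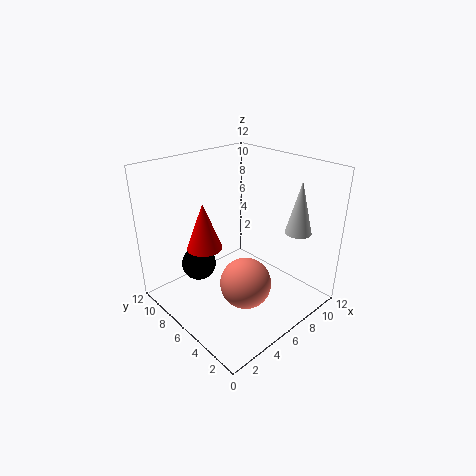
pos_x_1 = 4; pos_z_1 = 3; pos_x_2 = 4; pos_y_2 = 8; radius_2 = 1.5; height_2 = 4; pos_x_3 = 4.5; pos_y_3 = 3.5; pos_z_3 = 3.5; pos_x_4 = 8; pos_y_4 = 1.5; pos_z_4 = 7.5; height_4 = 4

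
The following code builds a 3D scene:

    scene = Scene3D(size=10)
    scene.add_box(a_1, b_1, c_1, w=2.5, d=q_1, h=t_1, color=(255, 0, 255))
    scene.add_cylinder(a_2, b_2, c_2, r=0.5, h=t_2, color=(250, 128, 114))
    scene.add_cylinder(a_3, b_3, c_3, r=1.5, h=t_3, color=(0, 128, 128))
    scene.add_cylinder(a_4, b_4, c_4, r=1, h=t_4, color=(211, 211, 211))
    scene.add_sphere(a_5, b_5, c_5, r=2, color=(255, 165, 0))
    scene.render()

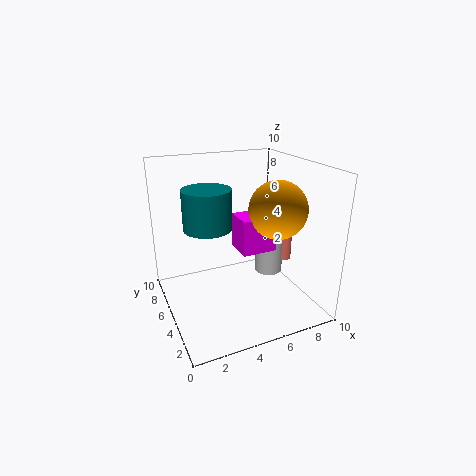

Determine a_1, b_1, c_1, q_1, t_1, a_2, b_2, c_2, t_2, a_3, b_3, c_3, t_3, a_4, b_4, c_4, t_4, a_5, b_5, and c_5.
a_1 = 5
b_1 = 4
c_1 = 4
q_1 = 2
t_1 = 2.5
a_2 = 8.5
b_2 = 4.5
c_2 = 3
t_2 = 2
a_3 = 2.5
b_3 = 4
c_3 = 6.5
t_3 = 2.5
a_4 = 7.5
b_4 = 5
c_4 = 2
t_4 = 3
a_5 = 7.5
b_5 = 4
c_5 = 7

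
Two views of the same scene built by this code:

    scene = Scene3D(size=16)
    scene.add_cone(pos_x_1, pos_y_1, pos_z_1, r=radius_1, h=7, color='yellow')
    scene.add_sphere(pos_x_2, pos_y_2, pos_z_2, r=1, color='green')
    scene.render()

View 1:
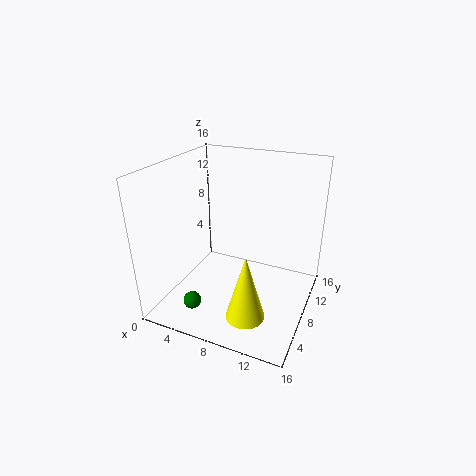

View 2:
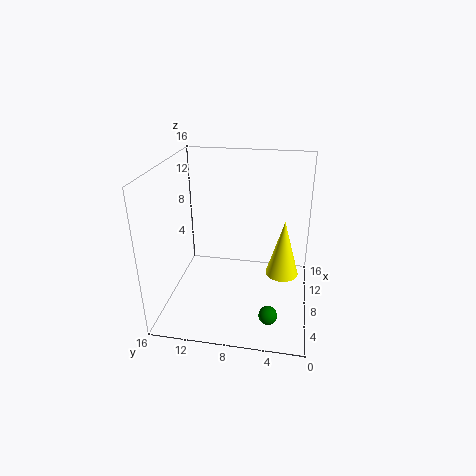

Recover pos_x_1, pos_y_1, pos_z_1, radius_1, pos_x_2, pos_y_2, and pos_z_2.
pos_x_1 = 11
pos_y_1 = 3
pos_z_1 = 2
radius_1 = 2
pos_x_2 = 4
pos_y_2 = 4
pos_z_2 = 1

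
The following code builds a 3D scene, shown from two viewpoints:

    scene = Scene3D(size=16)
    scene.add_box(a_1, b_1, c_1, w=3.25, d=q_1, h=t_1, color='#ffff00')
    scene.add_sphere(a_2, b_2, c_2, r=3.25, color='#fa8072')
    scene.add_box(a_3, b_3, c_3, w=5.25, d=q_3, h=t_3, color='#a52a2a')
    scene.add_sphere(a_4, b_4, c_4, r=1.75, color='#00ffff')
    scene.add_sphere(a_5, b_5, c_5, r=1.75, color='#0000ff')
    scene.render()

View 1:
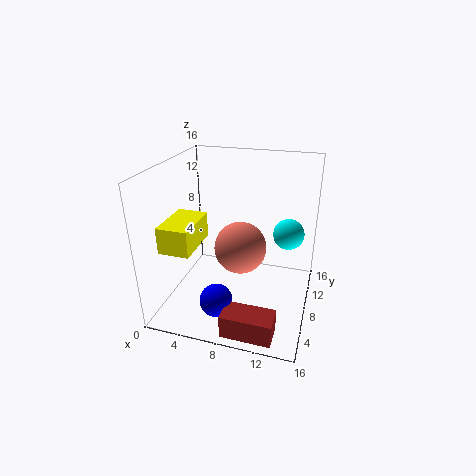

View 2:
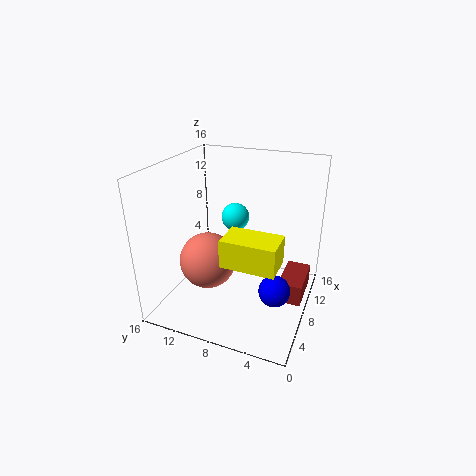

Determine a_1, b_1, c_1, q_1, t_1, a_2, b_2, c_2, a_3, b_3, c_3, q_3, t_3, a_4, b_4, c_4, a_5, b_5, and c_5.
a_1 = 1.5, b_1 = 2, c_1 = 8.25, q_1 = 5.25, t_1 = 2.75, a_2 = 7.25, b_2 = 11.5, c_2 = 4.75, a_3 = 8.25, b_3 = 0.5, c_3 = 0.5, q_3 = 2.75, t_3 = 2.5, a_4 = 13.25, b_4 = 10.5, c_4 = 8, a_5 = 7, b_5 = 3.25, c_5 = 2.75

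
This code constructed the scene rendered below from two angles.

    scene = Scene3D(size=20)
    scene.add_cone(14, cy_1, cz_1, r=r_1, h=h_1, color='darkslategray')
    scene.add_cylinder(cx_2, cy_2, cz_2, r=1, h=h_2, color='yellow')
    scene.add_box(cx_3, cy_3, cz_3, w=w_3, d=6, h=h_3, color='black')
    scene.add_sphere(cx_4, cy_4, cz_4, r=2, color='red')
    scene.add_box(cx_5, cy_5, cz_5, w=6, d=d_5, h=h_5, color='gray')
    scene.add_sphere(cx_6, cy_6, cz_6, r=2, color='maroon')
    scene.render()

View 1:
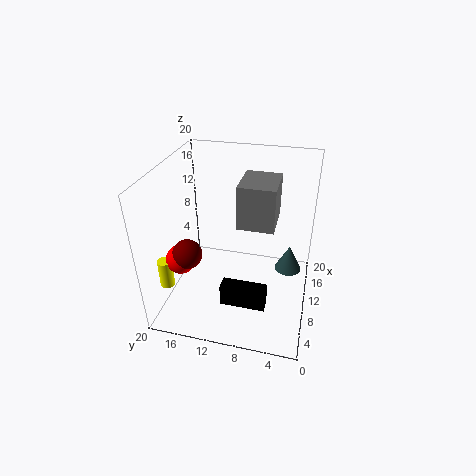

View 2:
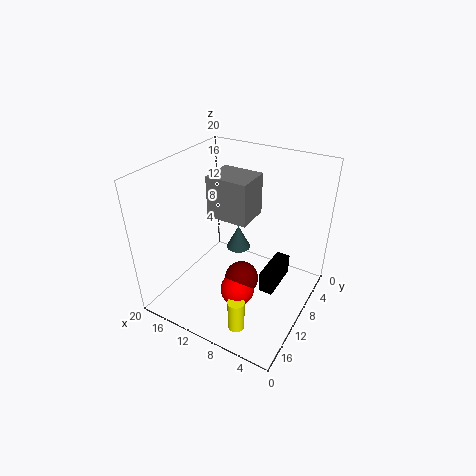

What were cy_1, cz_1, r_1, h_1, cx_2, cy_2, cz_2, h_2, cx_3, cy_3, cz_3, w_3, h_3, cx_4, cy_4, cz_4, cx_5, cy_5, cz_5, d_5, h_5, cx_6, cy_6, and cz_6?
cy_1 = 3; cz_1 = 3; r_1 = 2; h_1 = 4; cx_2 = 5; cy_2 = 19; cz_2 = 4; h_2 = 4; cx_3 = 4; cy_3 = 5; cz_3 = 3; w_3 = 2; h_3 = 3; cx_4 = 6; cy_4 = 17; cz_4 = 8; cx_5 = 9; cy_5 = 5; cz_5 = 12; d_5 = 5; h_5 = 6; cx_6 = 6; cy_6 = 16; cz_6 = 9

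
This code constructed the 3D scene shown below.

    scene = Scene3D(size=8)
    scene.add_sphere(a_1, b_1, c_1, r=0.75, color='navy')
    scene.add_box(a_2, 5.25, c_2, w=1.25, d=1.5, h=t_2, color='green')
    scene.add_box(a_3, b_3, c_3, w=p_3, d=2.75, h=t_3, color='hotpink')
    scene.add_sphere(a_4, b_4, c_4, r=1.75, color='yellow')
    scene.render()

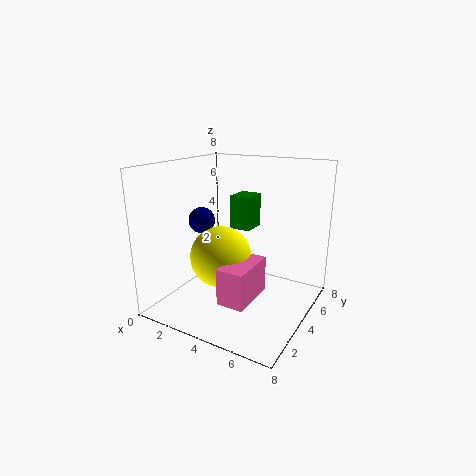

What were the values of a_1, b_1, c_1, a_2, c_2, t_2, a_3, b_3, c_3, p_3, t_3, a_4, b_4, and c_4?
a_1 = 1.75
b_1 = 3.75
c_1 = 4.75
a_2 = 2.75
c_2 = 4
t_2 = 2
a_3 = 4
b_3 = 1.75
c_3 = 1
p_3 = 1.5
t_3 = 2
a_4 = 3
b_4 = 3.75
c_4 = 2.75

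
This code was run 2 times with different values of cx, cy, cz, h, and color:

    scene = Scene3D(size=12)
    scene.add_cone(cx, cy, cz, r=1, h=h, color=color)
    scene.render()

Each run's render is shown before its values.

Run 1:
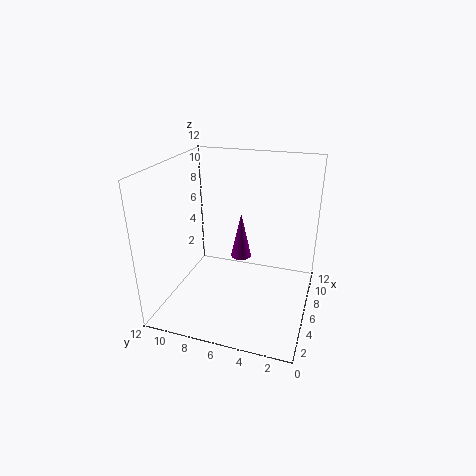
cx = 10; cy = 7; cz = 2; h = 4.5; color = 'purple'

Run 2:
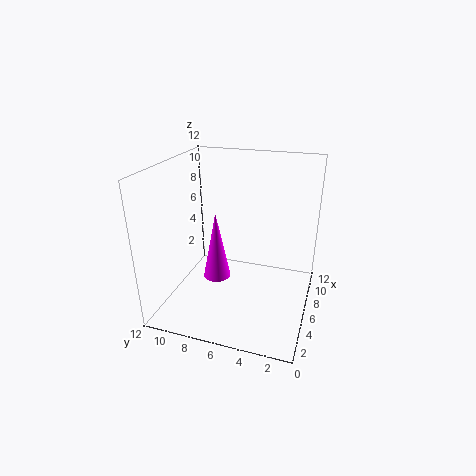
cx = 2.5; cy = 6.5; cz = 4.5; h = 5; color = 'magenta'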